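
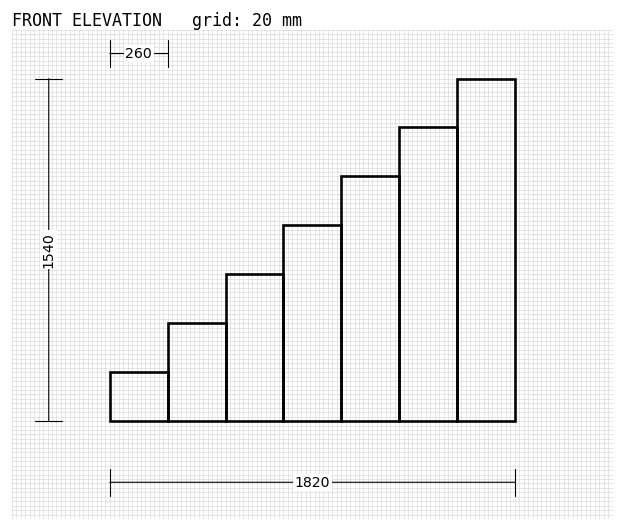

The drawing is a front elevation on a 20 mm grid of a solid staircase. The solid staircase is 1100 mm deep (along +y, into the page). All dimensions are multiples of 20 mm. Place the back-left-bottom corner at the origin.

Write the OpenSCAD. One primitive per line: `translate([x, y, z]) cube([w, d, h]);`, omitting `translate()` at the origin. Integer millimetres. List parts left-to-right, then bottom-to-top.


cube([260, 1100, 220]);
translate([260, 0, 0]) cube([260, 1100, 440]);
translate([520, 0, 0]) cube([260, 1100, 660]);
translate([780, 0, 0]) cube([260, 1100, 880]);
translate([1040, 0, 0]) cube([260, 1100, 1100]);
translate([1300, 0, 0]) cube([260, 1100, 1320]);
translate([1560, 0, 0]) cube([260, 1100, 1540]);


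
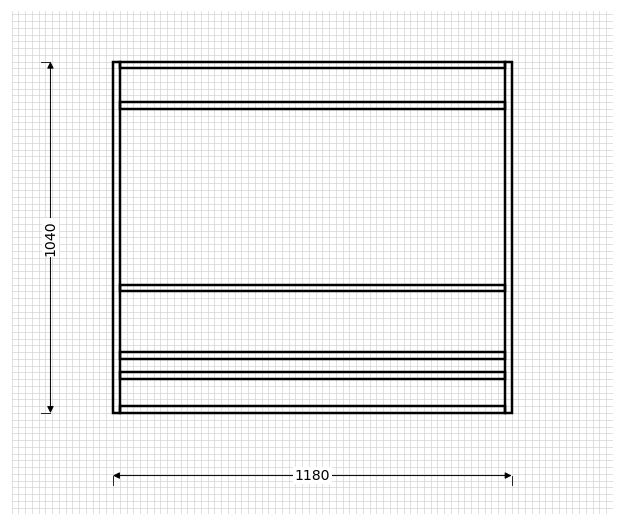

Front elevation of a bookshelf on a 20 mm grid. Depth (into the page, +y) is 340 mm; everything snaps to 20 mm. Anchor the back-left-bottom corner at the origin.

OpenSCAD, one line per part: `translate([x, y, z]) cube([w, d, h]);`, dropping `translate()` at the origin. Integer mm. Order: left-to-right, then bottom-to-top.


cube([20, 340, 1040]);
translate([20, 0, 0]) cube([1140, 340, 20]);
translate([20, 0, 100]) cube([1140, 340, 20]);
translate([20, 0, 160]) cube([1140, 340, 20]);
translate([20, 0, 360]) cube([1140, 340, 20]);
translate([20, 0, 900]) cube([1140, 340, 20]);
translate([20, 0, 1020]) cube([1140, 340, 20]);
translate([1160, 0, 0]) cube([20, 340, 1040]);


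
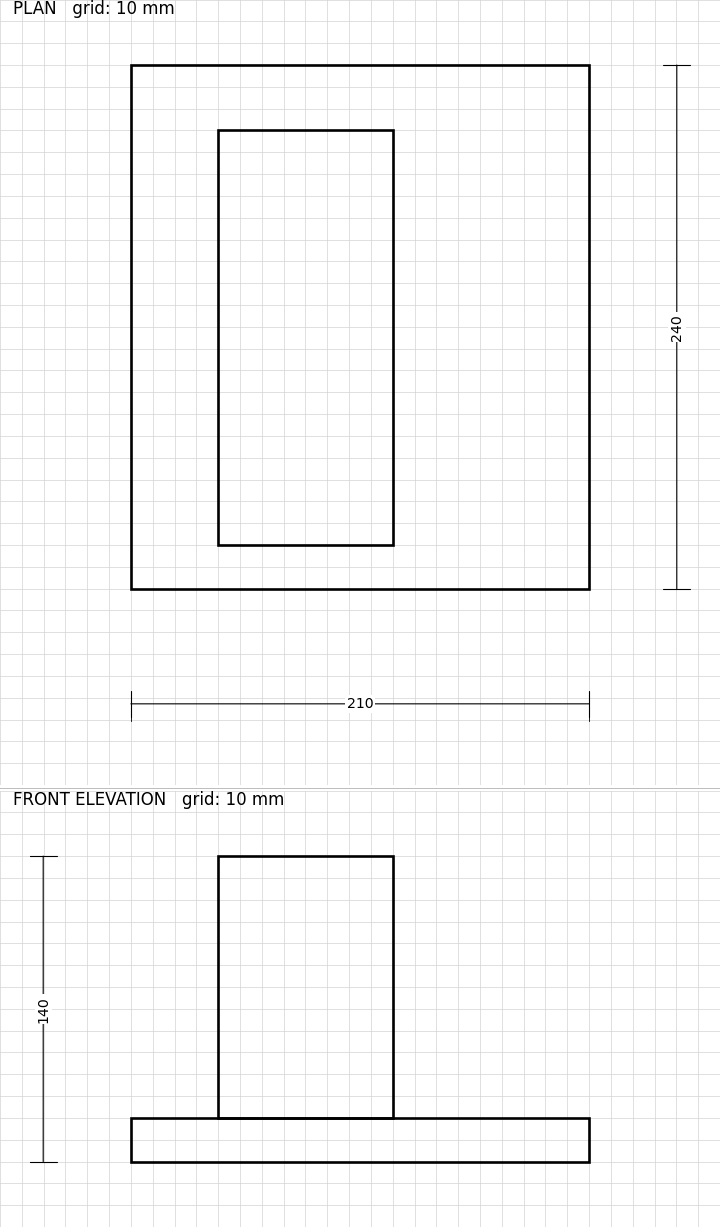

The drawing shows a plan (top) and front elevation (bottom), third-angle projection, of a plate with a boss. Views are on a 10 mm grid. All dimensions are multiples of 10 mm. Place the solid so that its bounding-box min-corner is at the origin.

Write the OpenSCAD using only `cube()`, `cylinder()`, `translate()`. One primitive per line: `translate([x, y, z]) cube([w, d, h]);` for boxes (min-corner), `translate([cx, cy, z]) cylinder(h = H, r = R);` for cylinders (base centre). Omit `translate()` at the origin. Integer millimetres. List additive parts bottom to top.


cube([210, 240, 20]);
translate([40, 20, 20]) cube([80, 190, 120]);


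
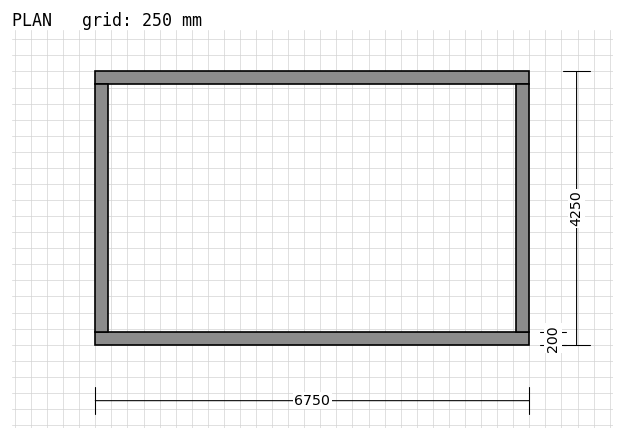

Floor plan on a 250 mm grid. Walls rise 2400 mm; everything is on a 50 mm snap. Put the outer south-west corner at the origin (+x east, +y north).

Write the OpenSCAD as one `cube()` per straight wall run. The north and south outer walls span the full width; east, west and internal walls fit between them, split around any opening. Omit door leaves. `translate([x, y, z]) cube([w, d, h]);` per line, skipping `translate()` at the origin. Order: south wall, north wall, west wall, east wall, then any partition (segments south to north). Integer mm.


cube([6750, 200, 2400]);
translate([0, 4050, 0]) cube([6750, 200, 2400]);
translate([0, 200, 0]) cube([200, 3850, 2400]);
translate([6550, 200, 0]) cube([200, 3850, 2400]);


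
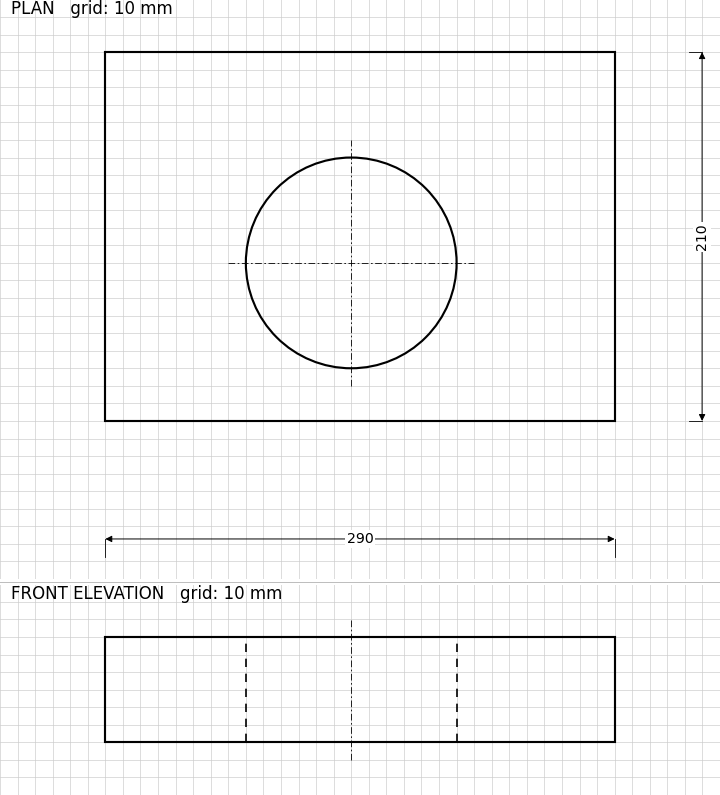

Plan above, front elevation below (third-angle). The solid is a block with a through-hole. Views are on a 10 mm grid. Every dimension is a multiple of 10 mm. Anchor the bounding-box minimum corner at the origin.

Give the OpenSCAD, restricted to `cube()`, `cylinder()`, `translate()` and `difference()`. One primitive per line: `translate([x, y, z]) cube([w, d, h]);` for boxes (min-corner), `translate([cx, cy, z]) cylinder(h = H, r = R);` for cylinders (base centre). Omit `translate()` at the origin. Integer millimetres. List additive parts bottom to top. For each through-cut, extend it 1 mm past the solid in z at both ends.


difference() {
  cube([290, 210, 60]);
  translate([140, 90, -1]) cylinder(h = 62, r = 60);
}


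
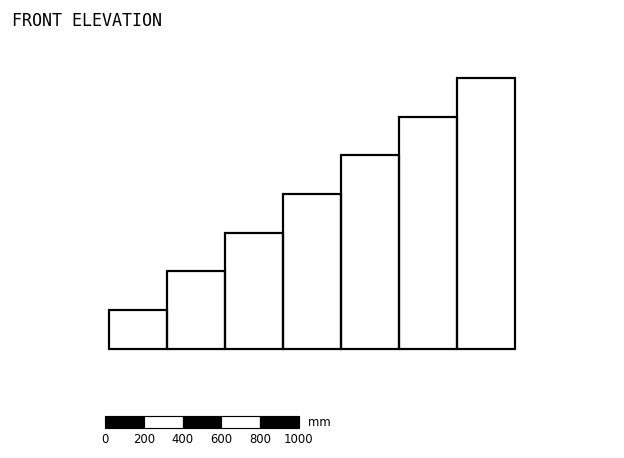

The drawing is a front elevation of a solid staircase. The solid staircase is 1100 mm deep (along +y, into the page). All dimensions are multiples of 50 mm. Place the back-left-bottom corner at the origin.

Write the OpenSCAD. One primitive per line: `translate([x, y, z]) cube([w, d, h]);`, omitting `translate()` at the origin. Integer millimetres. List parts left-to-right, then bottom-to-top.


cube([300, 1100, 200]);
translate([300, 0, 0]) cube([300, 1100, 400]);
translate([600, 0, 0]) cube([300, 1100, 600]);
translate([900, 0, 0]) cube([300, 1100, 800]);
translate([1200, 0, 0]) cube([300, 1100, 1000]);
translate([1500, 0, 0]) cube([300, 1100, 1200]);
translate([1800, 0, 0]) cube([300, 1100, 1400]);


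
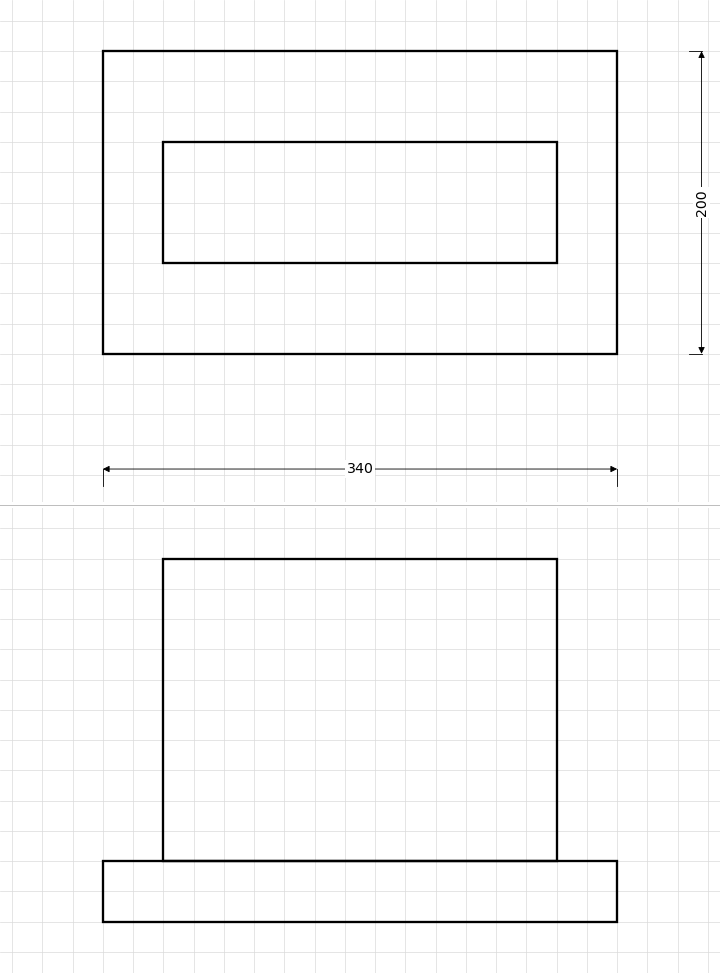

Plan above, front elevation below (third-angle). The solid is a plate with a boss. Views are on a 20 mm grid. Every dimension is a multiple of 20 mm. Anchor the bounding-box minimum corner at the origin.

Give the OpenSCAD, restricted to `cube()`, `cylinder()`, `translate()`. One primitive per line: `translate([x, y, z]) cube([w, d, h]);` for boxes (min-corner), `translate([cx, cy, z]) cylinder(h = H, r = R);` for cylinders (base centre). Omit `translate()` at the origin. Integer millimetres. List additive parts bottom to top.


cube([340, 200, 40]);
translate([40, 60, 40]) cube([260, 80, 200]);


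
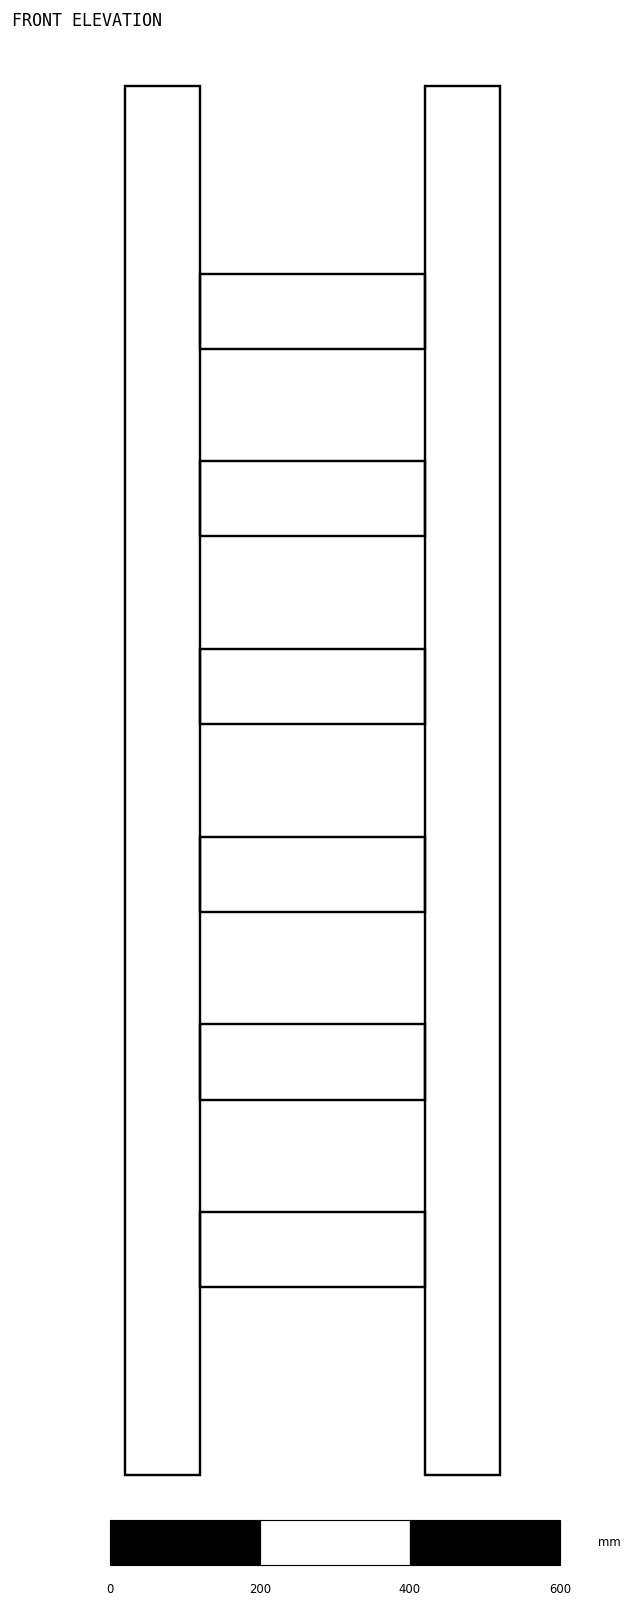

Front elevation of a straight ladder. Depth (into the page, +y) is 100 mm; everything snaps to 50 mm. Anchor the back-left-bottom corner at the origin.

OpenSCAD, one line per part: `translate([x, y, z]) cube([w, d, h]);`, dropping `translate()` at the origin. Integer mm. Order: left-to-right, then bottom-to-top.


cube([100, 100, 1850]);
translate([100, 0, 250]) cube([300, 100, 100]);
translate([100, 0, 500]) cube([300, 100, 100]);
translate([100, 0, 750]) cube([300, 100, 100]);
translate([100, 0, 1000]) cube([300, 100, 100]);
translate([100, 0, 1250]) cube([300, 100, 100]);
translate([100, 0, 1500]) cube([300, 100, 100]);
translate([400, 0, 0]) cube([100, 100, 1850]);


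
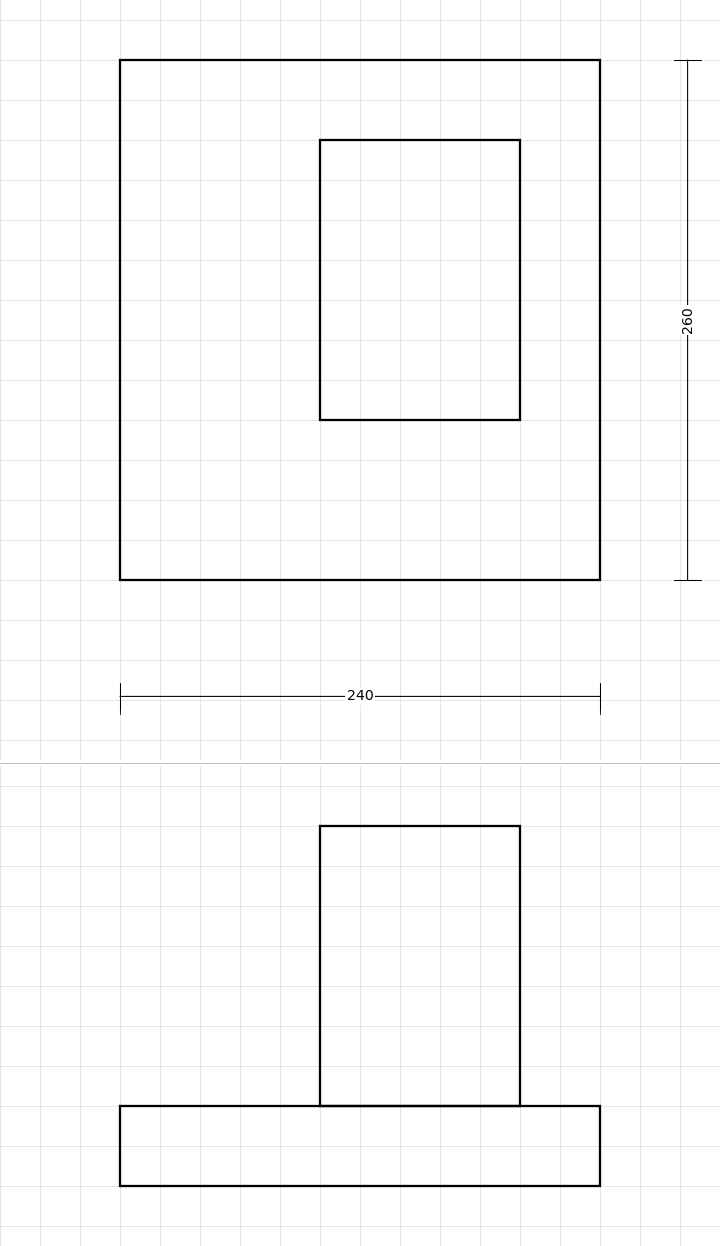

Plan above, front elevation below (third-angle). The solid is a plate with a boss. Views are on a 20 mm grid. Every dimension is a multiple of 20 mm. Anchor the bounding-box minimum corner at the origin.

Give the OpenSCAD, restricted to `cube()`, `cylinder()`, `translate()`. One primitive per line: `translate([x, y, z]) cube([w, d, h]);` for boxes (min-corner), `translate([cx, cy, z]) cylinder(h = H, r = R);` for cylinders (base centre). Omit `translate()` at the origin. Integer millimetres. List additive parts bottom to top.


cube([240, 260, 40]);
translate([100, 80, 40]) cube([100, 140, 140]);


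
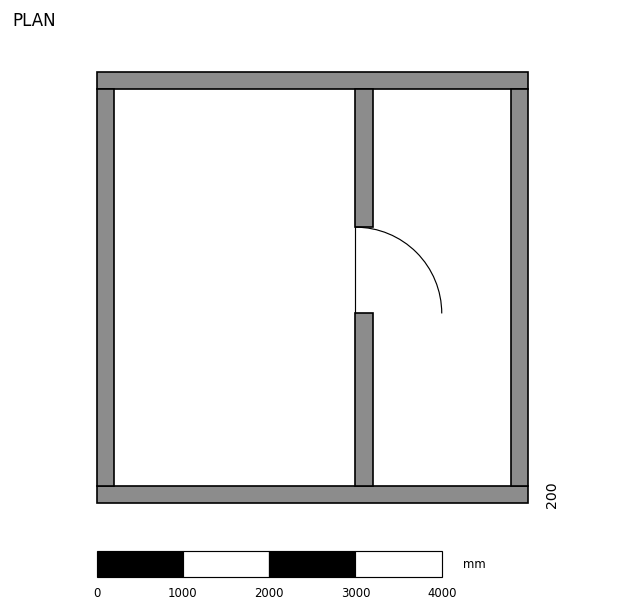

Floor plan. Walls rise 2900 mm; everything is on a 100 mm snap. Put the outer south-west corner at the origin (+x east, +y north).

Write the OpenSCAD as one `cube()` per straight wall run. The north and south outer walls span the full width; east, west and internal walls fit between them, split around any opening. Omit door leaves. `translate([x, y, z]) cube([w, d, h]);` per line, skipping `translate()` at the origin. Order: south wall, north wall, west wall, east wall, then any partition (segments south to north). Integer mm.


cube([5000, 200, 2900]);
translate([0, 4800, 0]) cube([5000, 200, 2900]);
translate([0, 200, 0]) cube([200, 4600, 2900]);
translate([4800, 200, 0]) cube([200, 4600, 2900]);
translate([3000, 200, 0]) cube([200, 2000, 2900]);
translate([3000, 3200, 0]) cube([200, 1600, 2900]);


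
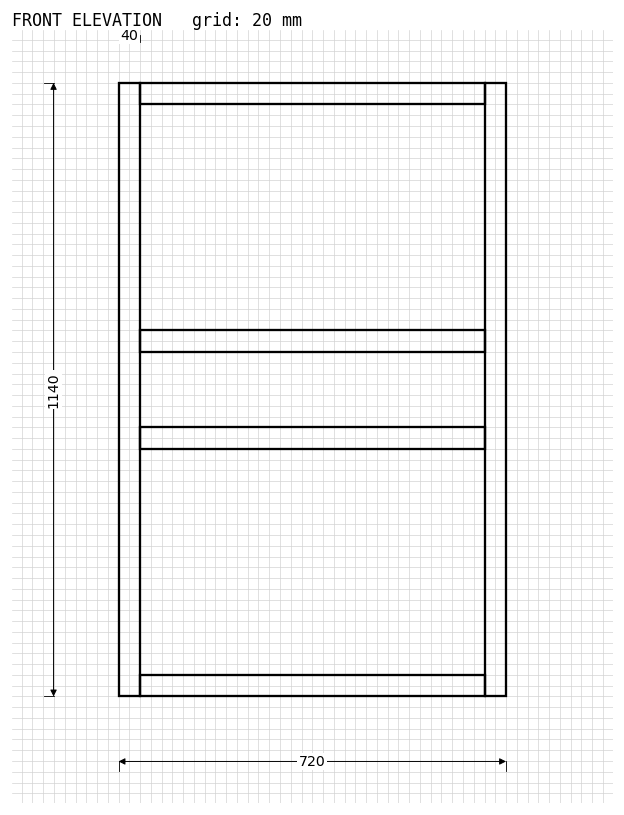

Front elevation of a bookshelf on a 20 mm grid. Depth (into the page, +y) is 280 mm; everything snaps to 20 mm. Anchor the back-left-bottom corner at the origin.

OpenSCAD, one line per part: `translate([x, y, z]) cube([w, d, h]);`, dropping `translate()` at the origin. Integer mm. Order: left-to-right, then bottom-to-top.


cube([40, 280, 1140]);
translate([40, 0, 0]) cube([640, 280, 40]);
translate([40, 0, 460]) cube([640, 280, 40]);
translate([40, 0, 640]) cube([640, 280, 40]);
translate([40, 0, 1100]) cube([640, 280, 40]);
translate([680, 0, 0]) cube([40, 280, 1140]);


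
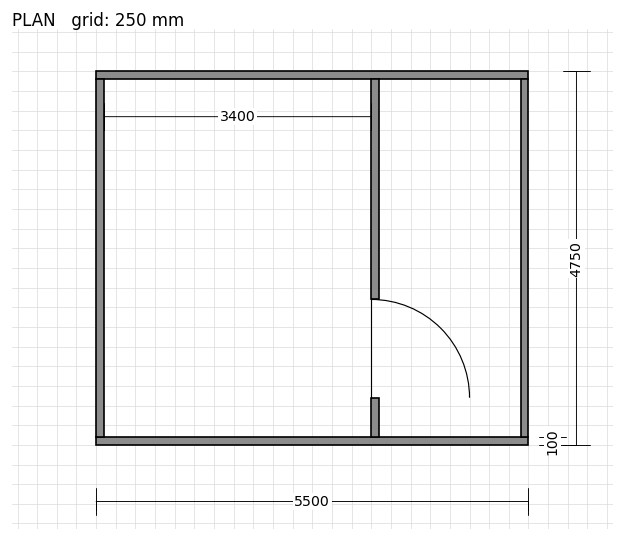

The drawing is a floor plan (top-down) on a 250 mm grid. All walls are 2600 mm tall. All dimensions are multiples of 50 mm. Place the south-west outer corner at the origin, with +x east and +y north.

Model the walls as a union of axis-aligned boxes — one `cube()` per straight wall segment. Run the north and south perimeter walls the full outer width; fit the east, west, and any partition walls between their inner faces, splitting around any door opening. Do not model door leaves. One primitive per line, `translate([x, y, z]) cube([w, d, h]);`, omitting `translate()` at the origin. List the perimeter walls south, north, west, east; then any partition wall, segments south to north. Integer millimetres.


cube([5500, 100, 2600]);
translate([0, 4650, 0]) cube([5500, 100, 2600]);
translate([0, 100, 0]) cube([100, 4550, 2600]);
translate([5400, 100, 0]) cube([100, 4550, 2600]);
translate([3500, 100, 0]) cube([100, 500, 2600]);
translate([3500, 1850, 0]) cube([100, 2800, 2600]);


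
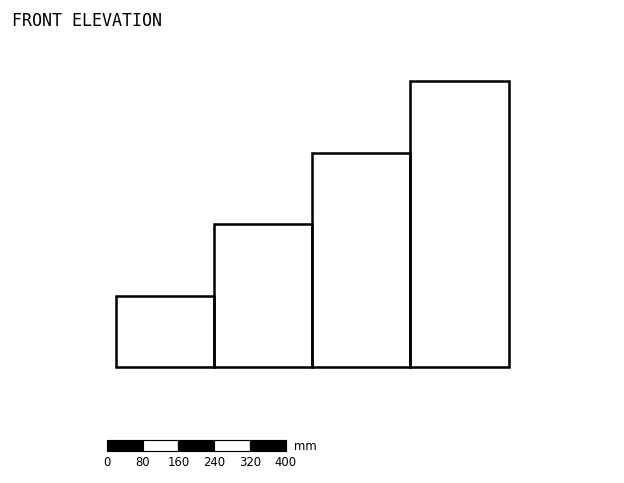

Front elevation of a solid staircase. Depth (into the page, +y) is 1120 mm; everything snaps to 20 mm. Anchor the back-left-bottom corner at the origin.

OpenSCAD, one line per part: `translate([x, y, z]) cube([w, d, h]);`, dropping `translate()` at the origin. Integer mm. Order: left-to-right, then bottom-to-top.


cube([220, 1120, 160]);
translate([220, 0, 0]) cube([220, 1120, 320]);
translate([440, 0, 0]) cube([220, 1120, 480]);
translate([660, 0, 0]) cube([220, 1120, 640]);


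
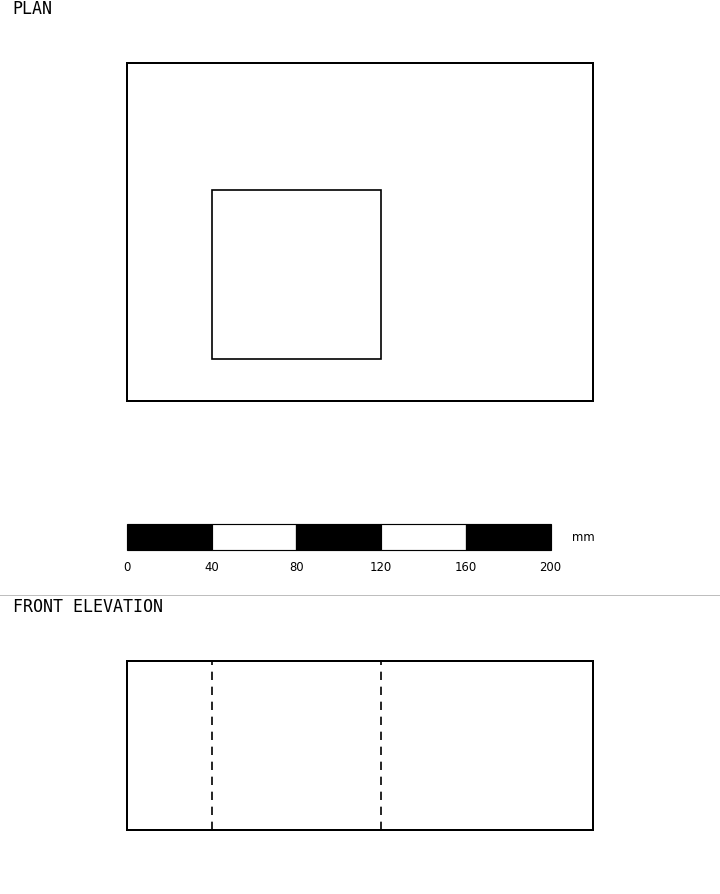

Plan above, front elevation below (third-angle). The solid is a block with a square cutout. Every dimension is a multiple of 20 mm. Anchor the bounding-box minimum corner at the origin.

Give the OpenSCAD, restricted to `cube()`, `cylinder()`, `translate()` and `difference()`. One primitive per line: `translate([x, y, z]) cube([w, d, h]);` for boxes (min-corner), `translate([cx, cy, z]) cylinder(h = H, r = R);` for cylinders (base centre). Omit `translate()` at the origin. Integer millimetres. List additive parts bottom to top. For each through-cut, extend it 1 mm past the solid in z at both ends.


difference() {
  cube([220, 160, 80]);
  translate([40, 20, -1]) cube([80, 80, 82]);
}


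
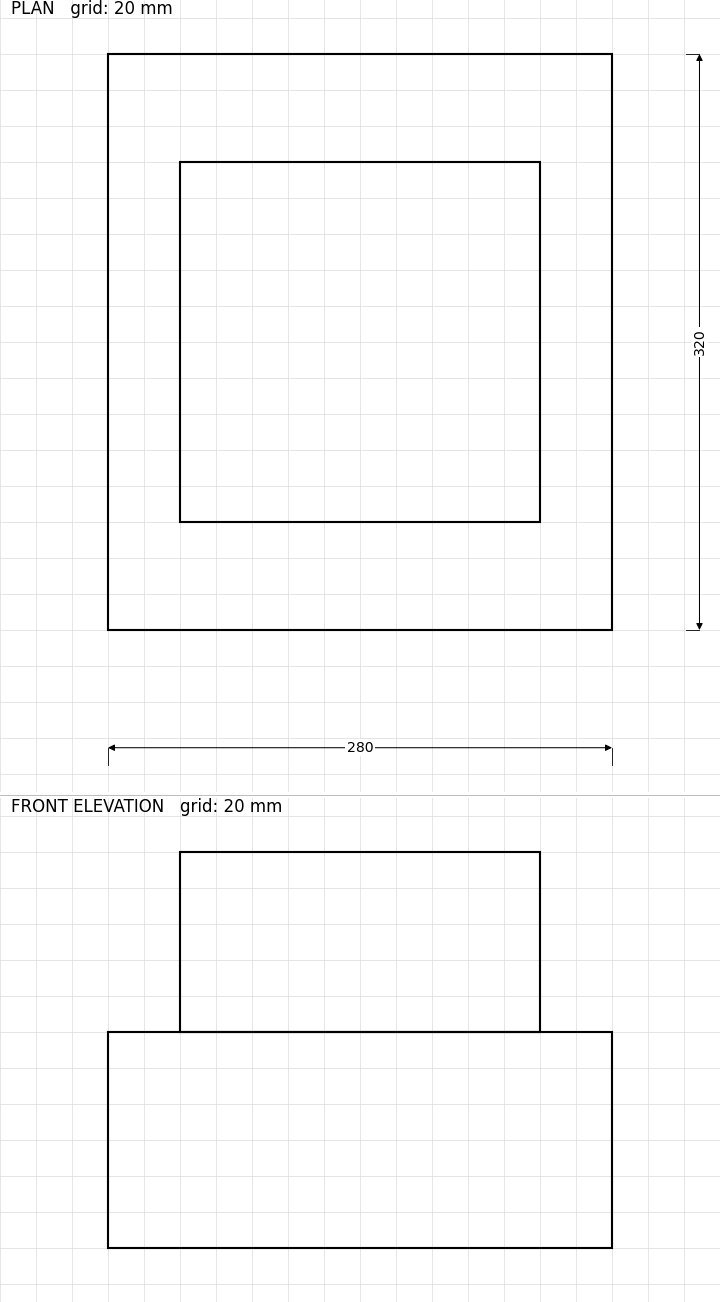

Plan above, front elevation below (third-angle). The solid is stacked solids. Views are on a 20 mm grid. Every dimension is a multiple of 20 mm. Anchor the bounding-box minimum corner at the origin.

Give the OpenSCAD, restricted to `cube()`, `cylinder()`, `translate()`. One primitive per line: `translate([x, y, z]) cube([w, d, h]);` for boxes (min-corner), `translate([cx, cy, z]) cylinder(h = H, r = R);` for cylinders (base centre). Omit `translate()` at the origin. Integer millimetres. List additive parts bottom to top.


cube([280, 320, 120]);
translate([40, 60, 120]) cube([200, 200, 100]);


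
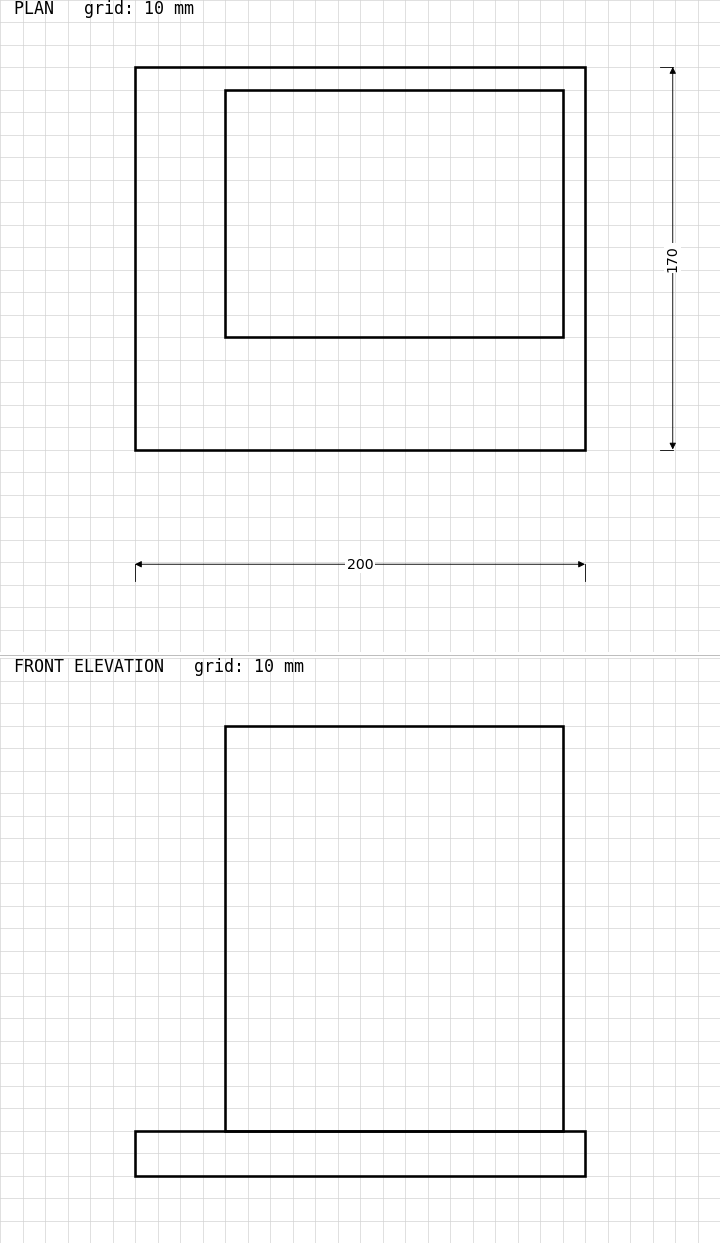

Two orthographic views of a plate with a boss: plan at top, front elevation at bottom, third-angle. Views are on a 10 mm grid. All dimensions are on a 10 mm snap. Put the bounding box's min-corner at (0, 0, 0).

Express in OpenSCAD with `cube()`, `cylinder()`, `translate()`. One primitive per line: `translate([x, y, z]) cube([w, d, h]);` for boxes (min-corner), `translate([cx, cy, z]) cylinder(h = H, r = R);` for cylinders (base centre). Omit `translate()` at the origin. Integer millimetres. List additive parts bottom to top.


cube([200, 170, 20]);
translate([40, 50, 20]) cube([150, 110, 180]);


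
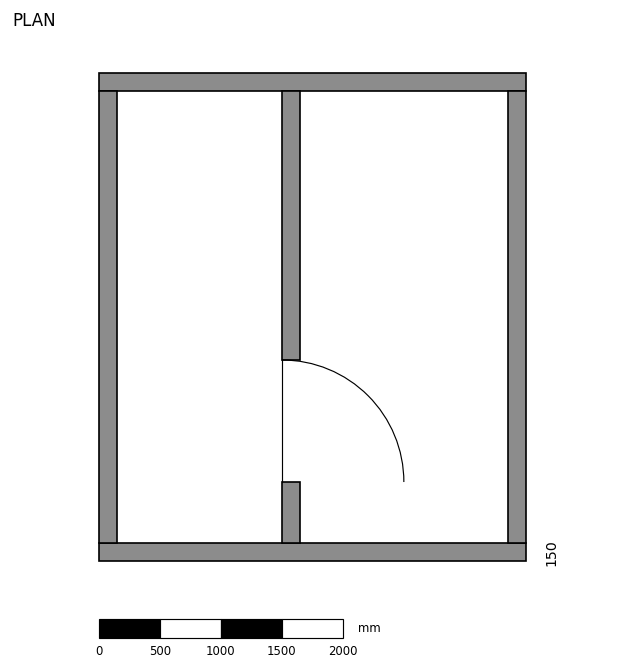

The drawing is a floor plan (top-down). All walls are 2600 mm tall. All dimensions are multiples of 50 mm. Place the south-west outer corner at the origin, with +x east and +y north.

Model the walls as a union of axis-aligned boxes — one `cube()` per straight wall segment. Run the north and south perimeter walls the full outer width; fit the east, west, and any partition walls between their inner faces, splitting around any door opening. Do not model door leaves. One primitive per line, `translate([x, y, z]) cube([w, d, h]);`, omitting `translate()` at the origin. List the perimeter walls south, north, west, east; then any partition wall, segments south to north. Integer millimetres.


cube([3500, 150, 2600]);
translate([0, 3850, 0]) cube([3500, 150, 2600]);
translate([0, 150, 0]) cube([150, 3700, 2600]);
translate([3350, 150, 0]) cube([150, 3700, 2600]);
translate([1500, 150, 0]) cube([150, 500, 2600]);
translate([1500, 1650, 0]) cube([150, 2200, 2600]);


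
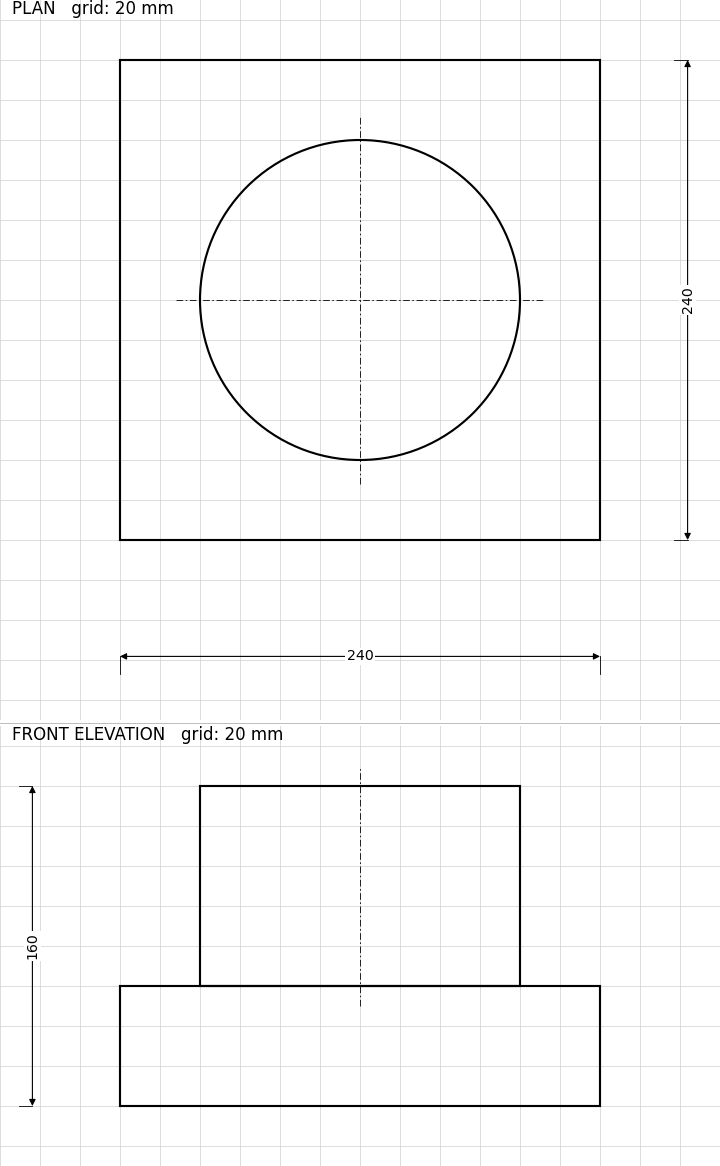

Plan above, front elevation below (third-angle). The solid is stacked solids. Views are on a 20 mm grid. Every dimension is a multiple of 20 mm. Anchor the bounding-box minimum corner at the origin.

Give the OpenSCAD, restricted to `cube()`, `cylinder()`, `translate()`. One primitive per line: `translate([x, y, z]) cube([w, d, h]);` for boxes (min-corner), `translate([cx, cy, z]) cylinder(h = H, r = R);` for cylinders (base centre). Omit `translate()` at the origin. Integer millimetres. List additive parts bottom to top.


cube([240, 240, 60]);
translate([120, 120, 60]) cylinder(h = 100, r = 80);


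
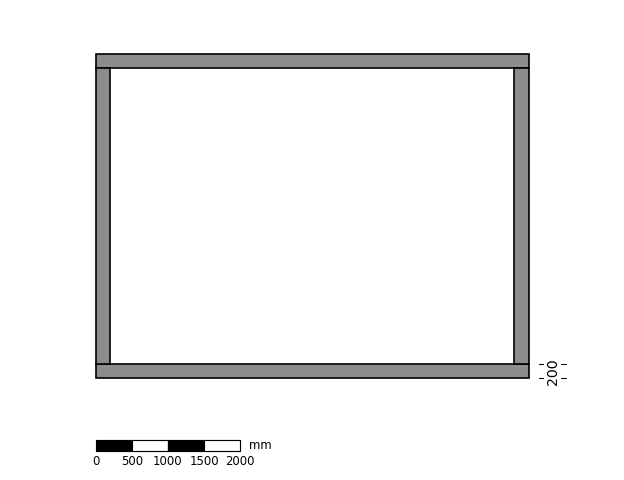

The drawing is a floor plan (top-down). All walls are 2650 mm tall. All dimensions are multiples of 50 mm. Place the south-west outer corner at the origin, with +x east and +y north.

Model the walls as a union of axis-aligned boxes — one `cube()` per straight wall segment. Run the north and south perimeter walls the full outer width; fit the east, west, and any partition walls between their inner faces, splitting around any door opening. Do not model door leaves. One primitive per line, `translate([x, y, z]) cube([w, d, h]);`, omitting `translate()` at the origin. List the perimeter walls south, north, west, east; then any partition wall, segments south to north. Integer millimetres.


cube([6000, 200, 2650]);
translate([0, 4300, 0]) cube([6000, 200, 2650]);
translate([0, 200, 0]) cube([200, 4100, 2650]);
translate([5800, 200, 0]) cube([200, 4100, 2650]);


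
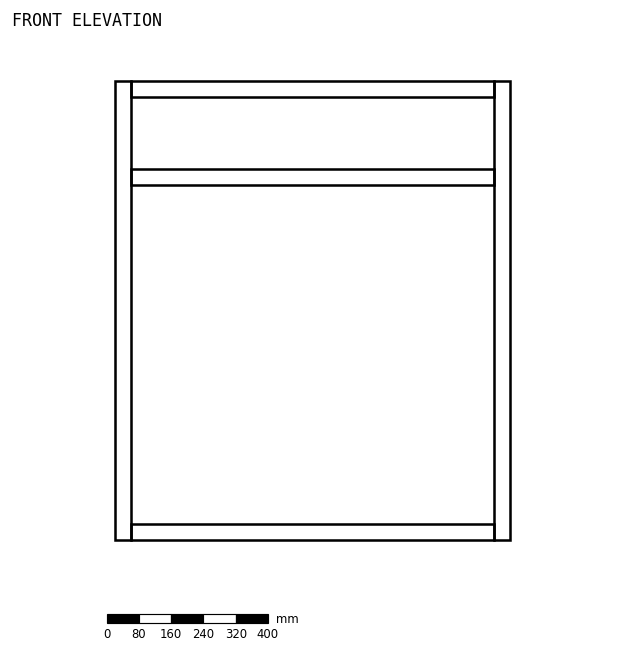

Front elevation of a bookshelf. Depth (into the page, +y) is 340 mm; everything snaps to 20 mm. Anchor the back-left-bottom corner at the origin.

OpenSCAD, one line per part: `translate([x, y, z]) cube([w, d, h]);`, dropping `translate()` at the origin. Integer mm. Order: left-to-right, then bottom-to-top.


cube([40, 340, 1140]);
translate([40, 0, 0]) cube([900, 340, 40]);
translate([40, 0, 880]) cube([900, 340, 40]);
translate([40, 0, 1100]) cube([900, 340, 40]);
translate([940, 0, 0]) cube([40, 340, 1140]);


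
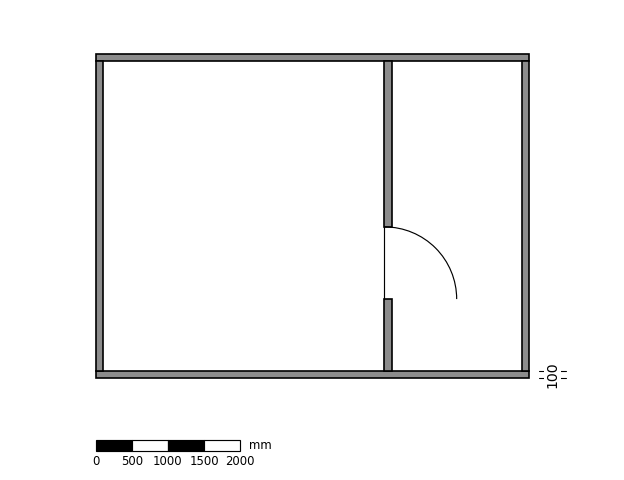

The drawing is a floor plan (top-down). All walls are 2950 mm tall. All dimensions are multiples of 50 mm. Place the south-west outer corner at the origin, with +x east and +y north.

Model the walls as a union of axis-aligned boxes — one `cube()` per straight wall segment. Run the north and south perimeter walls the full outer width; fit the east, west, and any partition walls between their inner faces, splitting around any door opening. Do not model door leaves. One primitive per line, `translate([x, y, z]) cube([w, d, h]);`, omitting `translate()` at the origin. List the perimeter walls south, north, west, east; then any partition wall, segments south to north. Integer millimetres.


cube([6000, 100, 2950]);
translate([0, 4400, 0]) cube([6000, 100, 2950]);
translate([0, 100, 0]) cube([100, 4300, 2950]);
translate([5900, 100, 0]) cube([100, 4300, 2950]);
translate([4000, 100, 0]) cube([100, 1000, 2950]);
translate([4000, 2100, 0]) cube([100, 2300, 2950]);


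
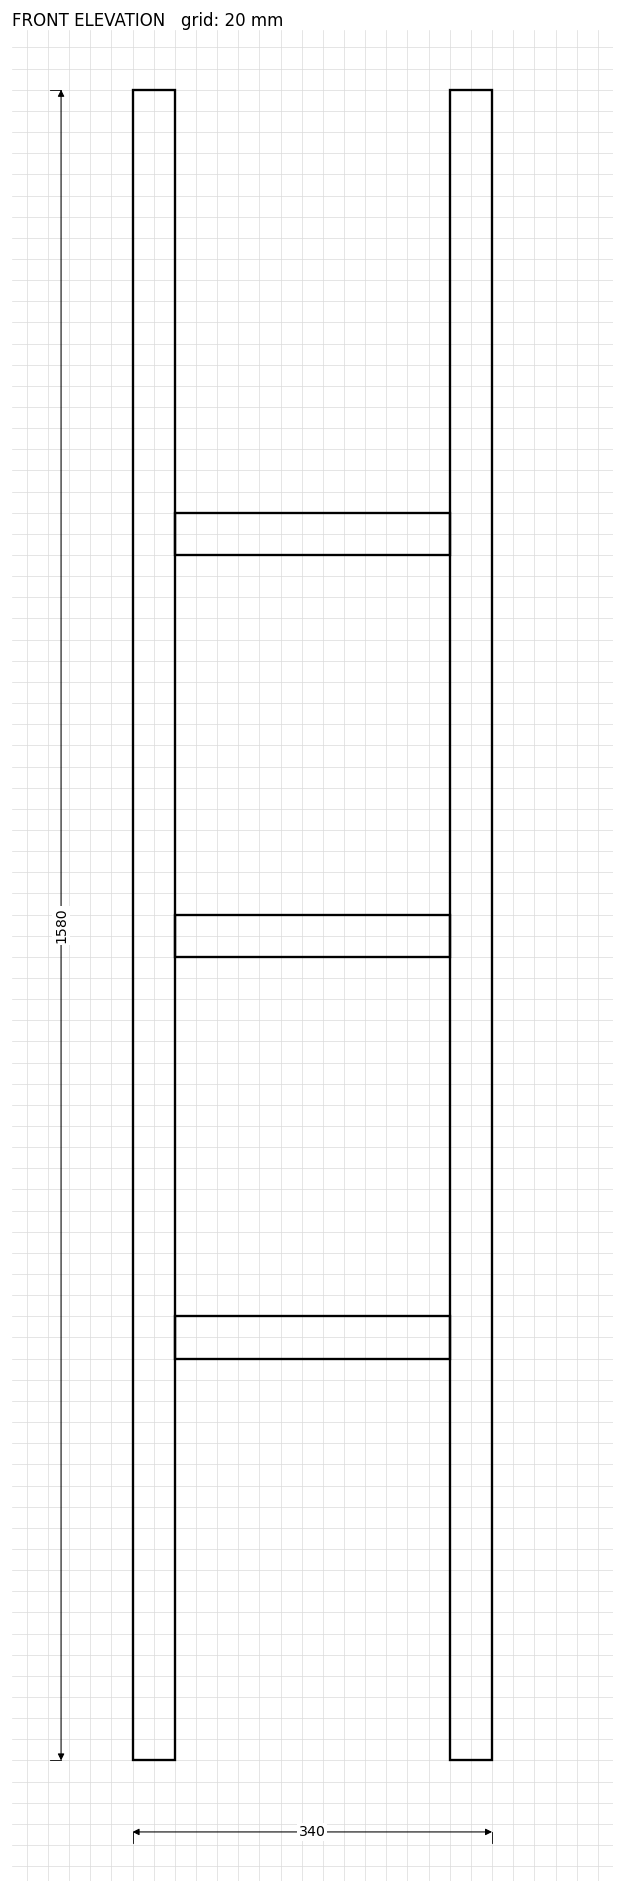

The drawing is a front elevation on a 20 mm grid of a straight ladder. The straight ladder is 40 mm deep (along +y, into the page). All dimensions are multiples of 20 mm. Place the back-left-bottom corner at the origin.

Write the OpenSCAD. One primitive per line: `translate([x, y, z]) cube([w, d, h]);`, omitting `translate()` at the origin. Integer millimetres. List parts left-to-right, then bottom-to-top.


cube([40, 40, 1580]);
translate([40, 0, 380]) cube([260, 40, 40]);
translate([40, 0, 760]) cube([260, 40, 40]);
translate([40, 0, 1140]) cube([260, 40, 40]);
translate([300, 0, 0]) cube([40, 40, 1580]);


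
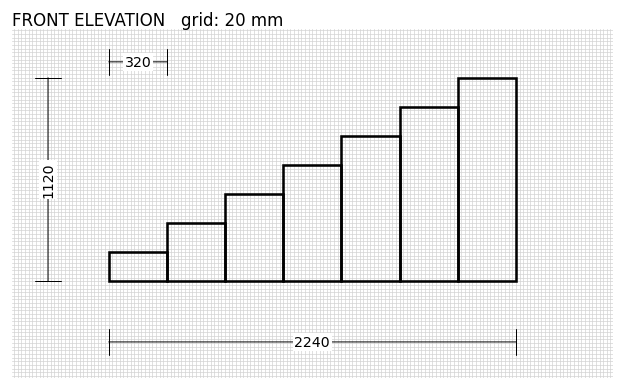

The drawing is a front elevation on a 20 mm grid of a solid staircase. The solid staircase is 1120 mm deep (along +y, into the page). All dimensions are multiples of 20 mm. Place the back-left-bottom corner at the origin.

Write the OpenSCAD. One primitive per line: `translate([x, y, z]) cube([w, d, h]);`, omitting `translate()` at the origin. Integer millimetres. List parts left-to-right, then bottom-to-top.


cube([320, 1120, 160]);
translate([320, 0, 0]) cube([320, 1120, 320]);
translate([640, 0, 0]) cube([320, 1120, 480]);
translate([960, 0, 0]) cube([320, 1120, 640]);
translate([1280, 0, 0]) cube([320, 1120, 800]);
translate([1600, 0, 0]) cube([320, 1120, 960]);
translate([1920, 0, 0]) cube([320, 1120, 1120]);


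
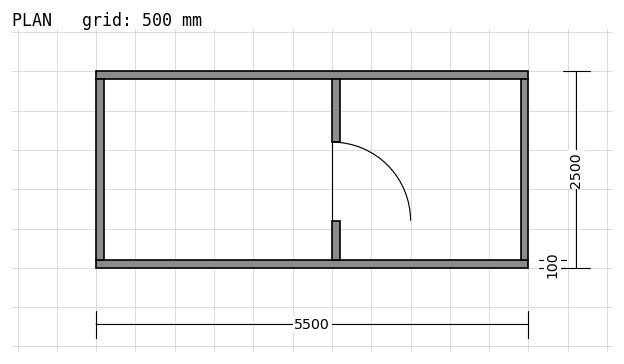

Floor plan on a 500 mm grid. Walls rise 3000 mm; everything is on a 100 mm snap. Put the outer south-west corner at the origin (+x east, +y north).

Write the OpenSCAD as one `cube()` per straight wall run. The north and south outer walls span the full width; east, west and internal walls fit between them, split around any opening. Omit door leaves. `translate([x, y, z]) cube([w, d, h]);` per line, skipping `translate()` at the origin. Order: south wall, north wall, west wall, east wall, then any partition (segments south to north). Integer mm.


cube([5500, 100, 3000]);
translate([0, 2400, 0]) cube([5500, 100, 3000]);
translate([0, 100, 0]) cube([100, 2300, 3000]);
translate([5400, 100, 0]) cube([100, 2300, 3000]);
translate([3000, 100, 0]) cube([100, 500, 3000]);
translate([3000, 1600, 0]) cube([100, 800, 3000]);


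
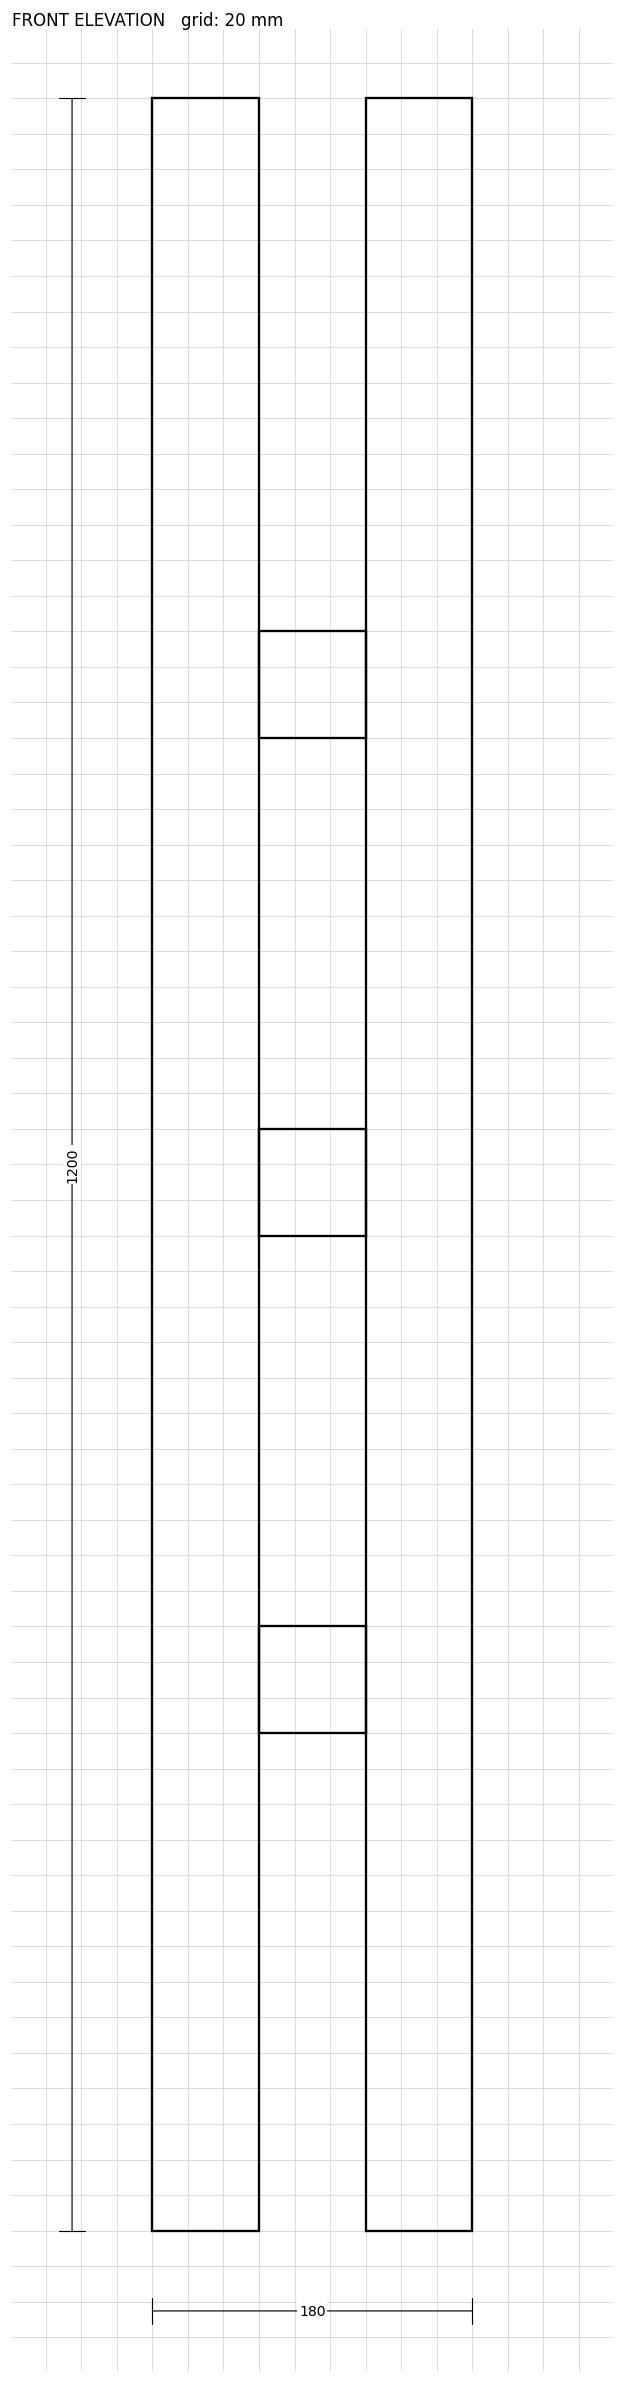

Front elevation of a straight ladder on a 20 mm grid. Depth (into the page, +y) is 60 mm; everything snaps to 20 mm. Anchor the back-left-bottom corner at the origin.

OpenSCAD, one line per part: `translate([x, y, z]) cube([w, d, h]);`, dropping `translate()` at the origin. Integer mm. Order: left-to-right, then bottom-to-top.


cube([60, 60, 1200]);
translate([60, 0, 280]) cube([60, 60, 60]);
translate([60, 0, 560]) cube([60, 60, 60]);
translate([60, 0, 840]) cube([60, 60, 60]);
translate([120, 0, 0]) cube([60, 60, 1200]);


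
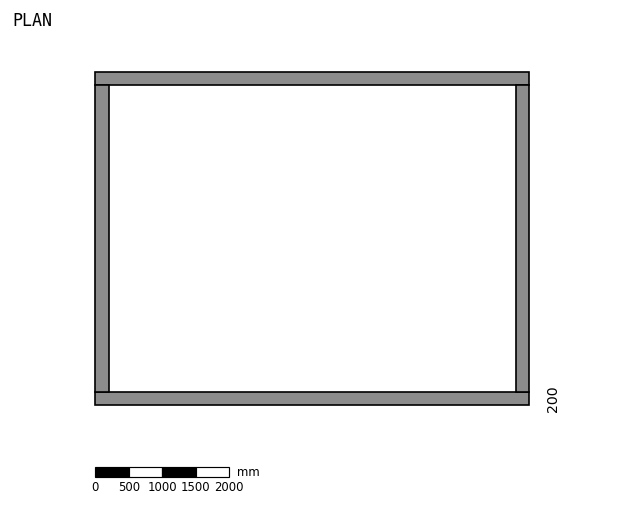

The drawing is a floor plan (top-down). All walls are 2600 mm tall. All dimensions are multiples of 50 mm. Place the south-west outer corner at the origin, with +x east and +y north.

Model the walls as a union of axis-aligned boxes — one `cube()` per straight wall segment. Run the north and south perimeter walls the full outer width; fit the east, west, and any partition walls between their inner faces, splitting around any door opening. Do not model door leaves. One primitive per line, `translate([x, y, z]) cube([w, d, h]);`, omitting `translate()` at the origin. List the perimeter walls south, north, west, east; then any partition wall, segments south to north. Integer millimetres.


cube([6500, 200, 2600]);
translate([0, 4800, 0]) cube([6500, 200, 2600]);
translate([0, 200, 0]) cube([200, 4600, 2600]);
translate([6300, 200, 0]) cube([200, 4600, 2600]);


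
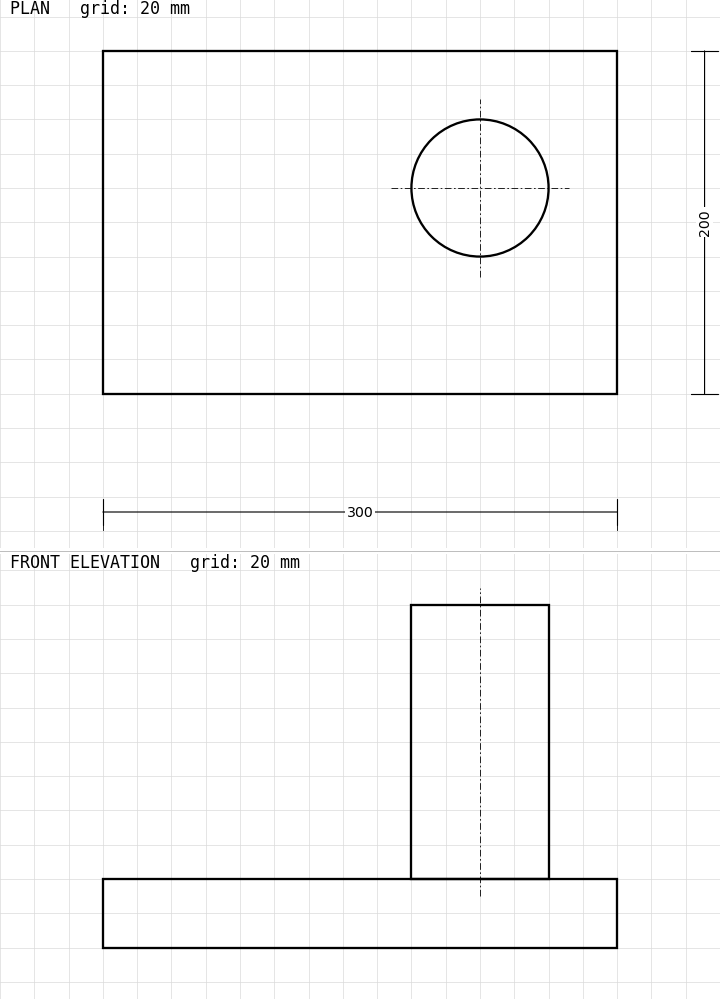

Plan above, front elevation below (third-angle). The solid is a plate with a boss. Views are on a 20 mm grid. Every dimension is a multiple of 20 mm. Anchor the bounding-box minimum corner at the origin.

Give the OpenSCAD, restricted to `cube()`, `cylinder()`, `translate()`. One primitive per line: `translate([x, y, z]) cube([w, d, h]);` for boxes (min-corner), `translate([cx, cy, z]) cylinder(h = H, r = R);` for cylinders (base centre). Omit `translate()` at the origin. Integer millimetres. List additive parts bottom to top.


cube([300, 200, 40]);
translate([220, 120, 40]) cylinder(h = 160, r = 40);


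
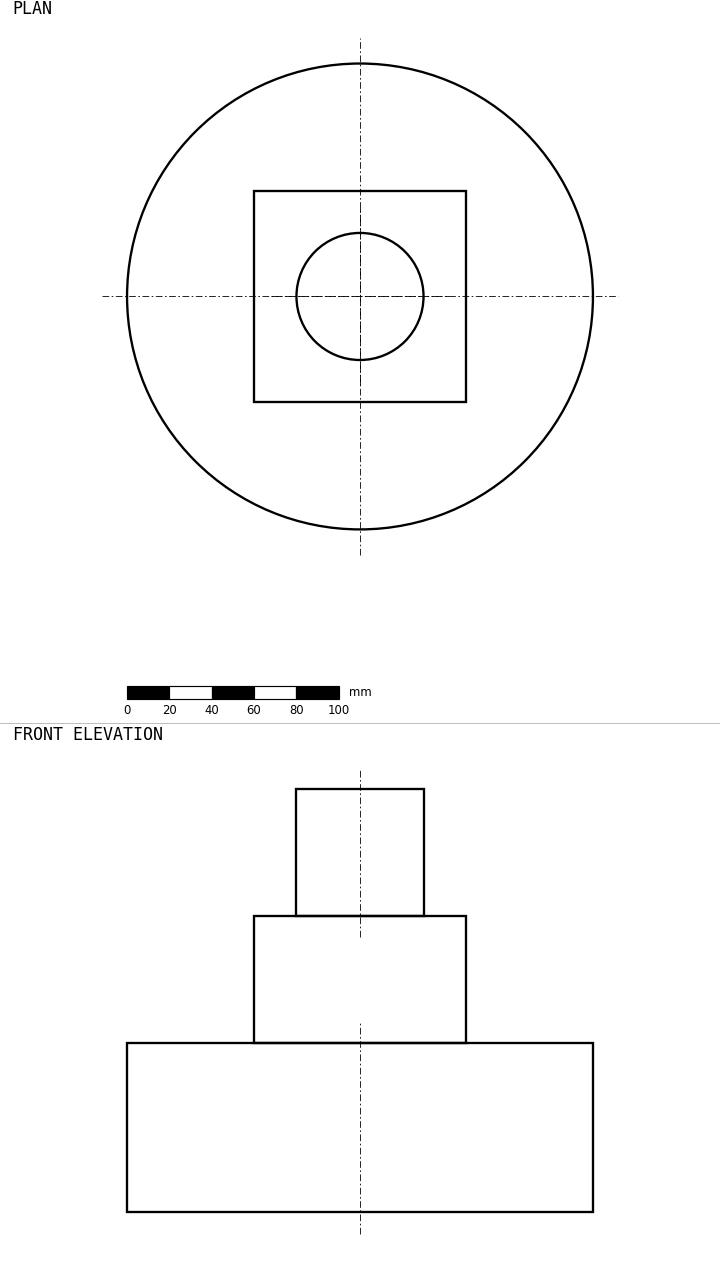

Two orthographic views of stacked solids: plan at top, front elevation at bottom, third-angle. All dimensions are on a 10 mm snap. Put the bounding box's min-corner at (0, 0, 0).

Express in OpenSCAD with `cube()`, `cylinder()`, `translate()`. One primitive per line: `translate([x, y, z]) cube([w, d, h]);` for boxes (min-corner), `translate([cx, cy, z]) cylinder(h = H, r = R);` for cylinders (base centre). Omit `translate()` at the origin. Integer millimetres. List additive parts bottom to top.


translate([110, 110, 0]) cylinder(h = 80, r = 110);
translate([60, 60, 80]) cube([100, 100, 60]);
translate([110, 110, 140]) cylinder(h = 60, r = 30);


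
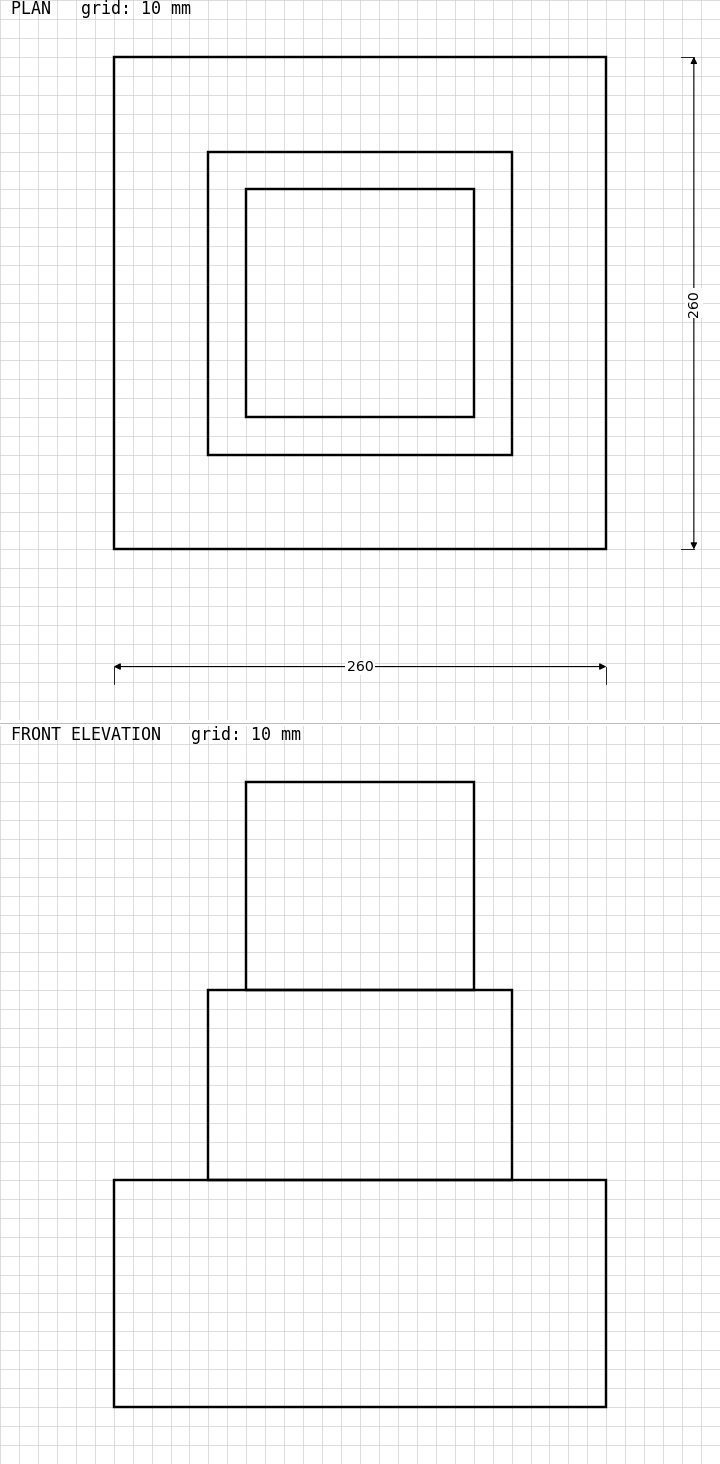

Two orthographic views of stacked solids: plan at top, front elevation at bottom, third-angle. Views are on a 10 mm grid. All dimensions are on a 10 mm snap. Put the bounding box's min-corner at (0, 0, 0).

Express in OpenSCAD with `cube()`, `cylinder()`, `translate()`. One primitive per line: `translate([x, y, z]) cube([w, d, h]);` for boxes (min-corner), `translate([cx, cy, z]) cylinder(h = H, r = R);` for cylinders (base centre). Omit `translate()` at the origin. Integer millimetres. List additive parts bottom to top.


cube([260, 260, 120]);
translate([50, 50, 120]) cube([160, 160, 100]);
translate([70, 70, 220]) cube([120, 120, 110]);


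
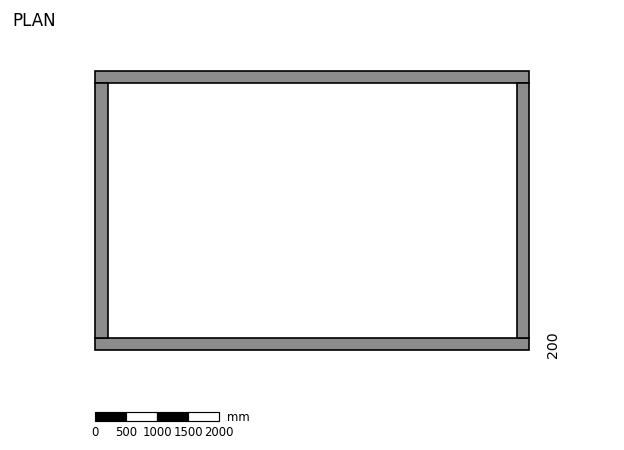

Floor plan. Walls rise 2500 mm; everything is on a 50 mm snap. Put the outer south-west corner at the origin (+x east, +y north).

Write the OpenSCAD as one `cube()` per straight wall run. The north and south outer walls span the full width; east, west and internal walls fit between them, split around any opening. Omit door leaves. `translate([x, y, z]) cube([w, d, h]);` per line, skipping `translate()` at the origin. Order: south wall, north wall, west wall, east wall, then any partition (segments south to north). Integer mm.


cube([7000, 200, 2500]);
translate([0, 4300, 0]) cube([7000, 200, 2500]);
translate([0, 200, 0]) cube([200, 4100, 2500]);
translate([6800, 200, 0]) cube([200, 4100, 2500]);


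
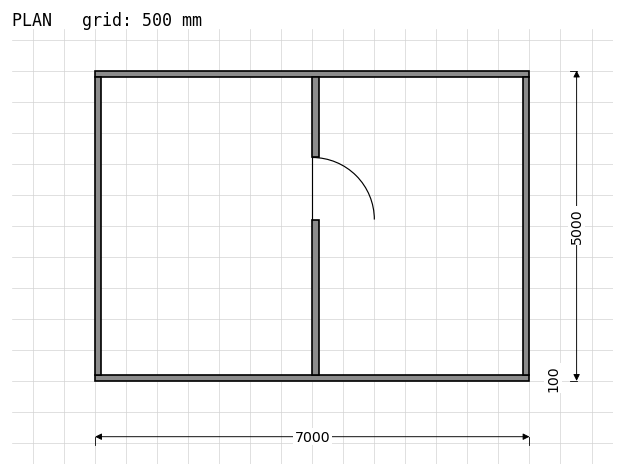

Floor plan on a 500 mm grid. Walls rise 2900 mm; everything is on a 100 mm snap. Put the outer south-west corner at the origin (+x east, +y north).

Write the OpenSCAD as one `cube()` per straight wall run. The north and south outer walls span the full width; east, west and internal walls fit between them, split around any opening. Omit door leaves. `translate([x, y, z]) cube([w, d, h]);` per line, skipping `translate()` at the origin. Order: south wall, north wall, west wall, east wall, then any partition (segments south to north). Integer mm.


cube([7000, 100, 2900]);
translate([0, 4900, 0]) cube([7000, 100, 2900]);
translate([0, 100, 0]) cube([100, 4800, 2900]);
translate([6900, 100, 0]) cube([100, 4800, 2900]);
translate([3500, 100, 0]) cube([100, 2500, 2900]);
translate([3500, 3600, 0]) cube([100, 1300, 2900]);


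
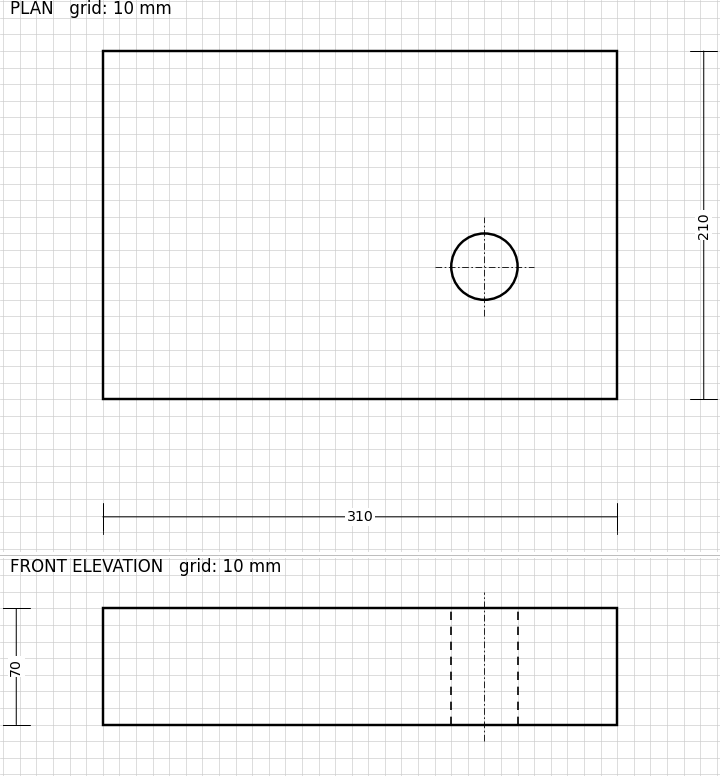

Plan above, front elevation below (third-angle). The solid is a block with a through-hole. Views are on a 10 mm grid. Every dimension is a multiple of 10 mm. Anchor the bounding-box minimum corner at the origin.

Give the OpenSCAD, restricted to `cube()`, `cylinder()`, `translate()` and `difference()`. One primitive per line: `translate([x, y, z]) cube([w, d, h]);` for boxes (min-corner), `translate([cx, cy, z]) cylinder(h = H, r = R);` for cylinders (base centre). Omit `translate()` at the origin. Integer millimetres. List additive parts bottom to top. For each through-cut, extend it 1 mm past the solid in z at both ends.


difference() {
  cube([310, 210, 70]);
  translate([230, 80, -1]) cylinder(h = 72, r = 20);
}


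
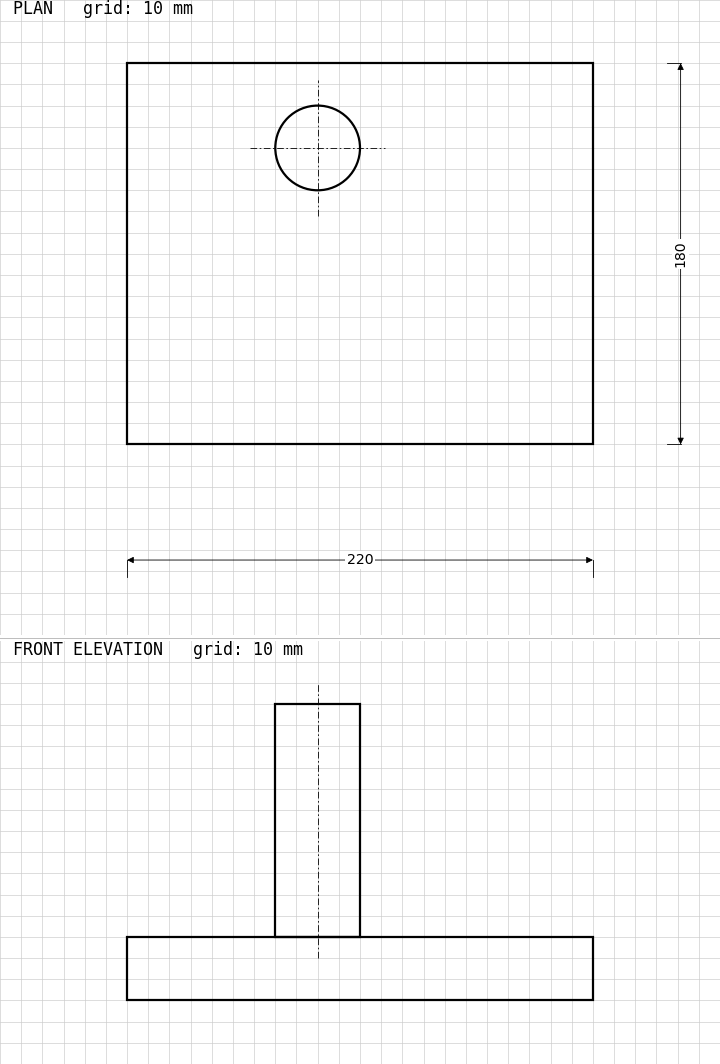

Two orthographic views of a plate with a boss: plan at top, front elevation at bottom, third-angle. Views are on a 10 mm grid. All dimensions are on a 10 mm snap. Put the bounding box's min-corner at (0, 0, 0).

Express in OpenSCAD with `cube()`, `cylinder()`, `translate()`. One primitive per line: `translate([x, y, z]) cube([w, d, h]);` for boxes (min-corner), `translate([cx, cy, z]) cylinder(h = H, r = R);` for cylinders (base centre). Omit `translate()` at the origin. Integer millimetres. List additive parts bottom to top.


cube([220, 180, 30]);
translate([90, 140, 30]) cylinder(h = 110, r = 20);


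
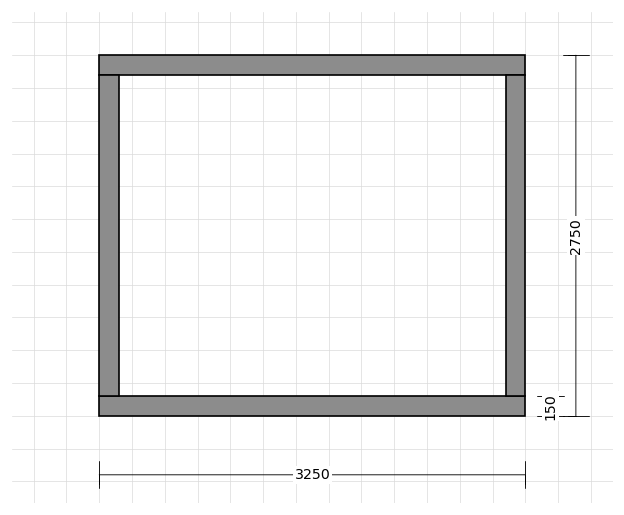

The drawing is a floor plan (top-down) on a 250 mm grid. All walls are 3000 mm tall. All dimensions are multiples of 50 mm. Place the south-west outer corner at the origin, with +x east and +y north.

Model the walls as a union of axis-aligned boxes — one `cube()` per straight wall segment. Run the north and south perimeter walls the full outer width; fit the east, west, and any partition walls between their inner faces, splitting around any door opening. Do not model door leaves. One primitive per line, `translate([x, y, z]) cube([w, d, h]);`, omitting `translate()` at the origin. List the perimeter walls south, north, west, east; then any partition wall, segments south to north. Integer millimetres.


cube([3250, 150, 3000]);
translate([0, 2600, 0]) cube([3250, 150, 3000]);
translate([0, 150, 0]) cube([150, 2450, 3000]);
translate([3100, 150, 0]) cube([150, 2450, 3000]);


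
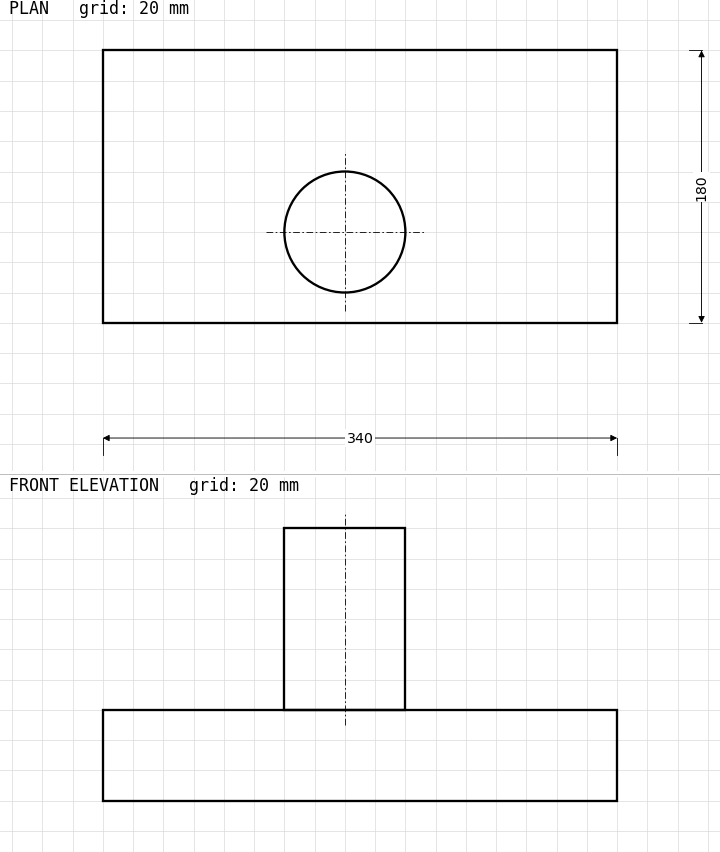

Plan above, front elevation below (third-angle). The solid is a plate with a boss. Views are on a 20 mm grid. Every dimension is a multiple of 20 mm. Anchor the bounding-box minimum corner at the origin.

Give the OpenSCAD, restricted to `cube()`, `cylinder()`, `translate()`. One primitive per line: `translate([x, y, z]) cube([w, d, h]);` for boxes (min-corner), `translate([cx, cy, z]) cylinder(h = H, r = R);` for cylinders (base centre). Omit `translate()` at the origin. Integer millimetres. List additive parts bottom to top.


cube([340, 180, 60]);
translate([160, 60, 60]) cylinder(h = 120, r = 40);


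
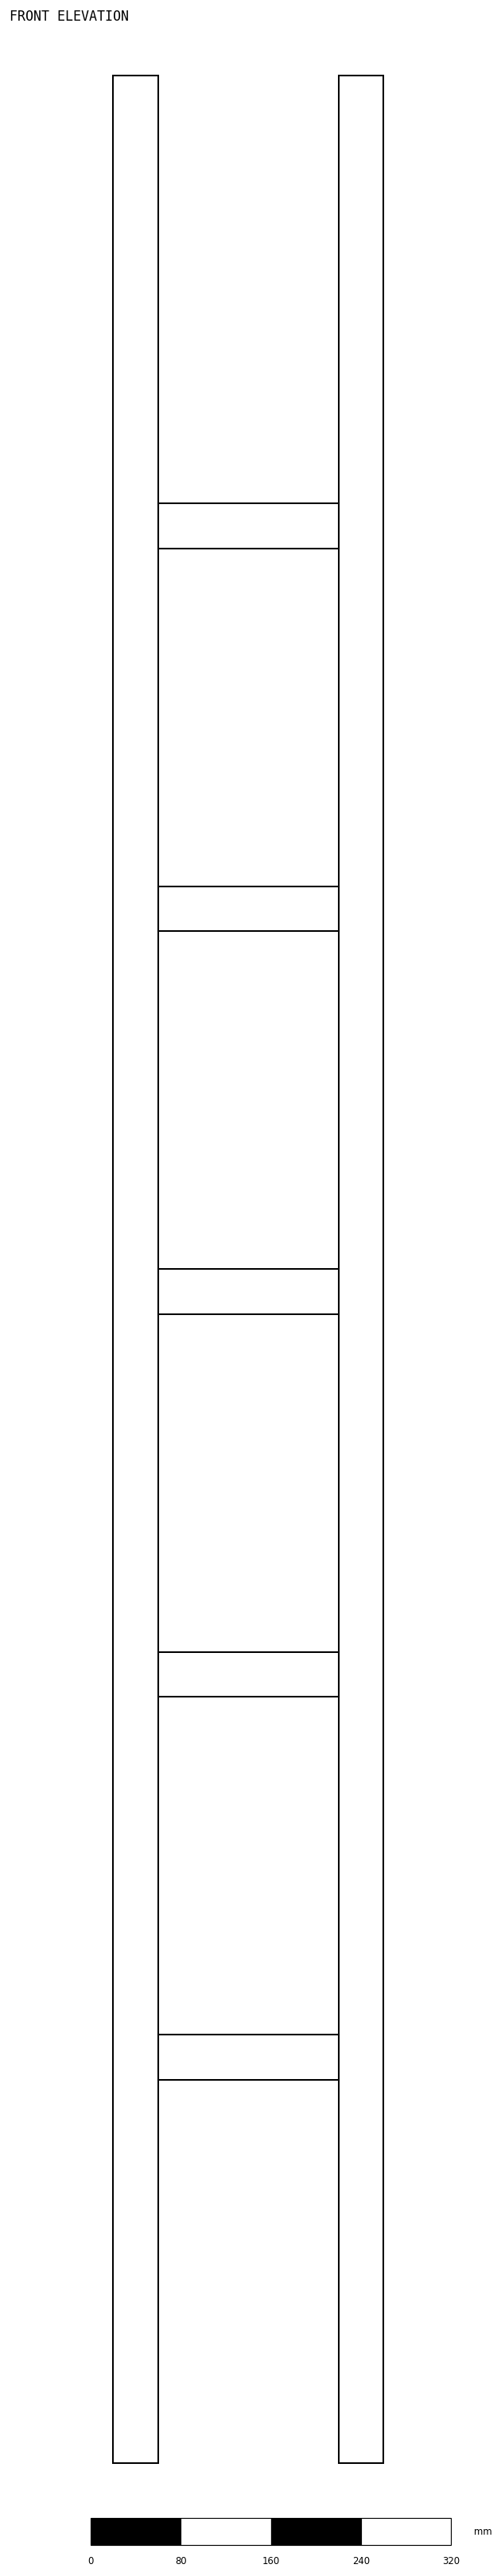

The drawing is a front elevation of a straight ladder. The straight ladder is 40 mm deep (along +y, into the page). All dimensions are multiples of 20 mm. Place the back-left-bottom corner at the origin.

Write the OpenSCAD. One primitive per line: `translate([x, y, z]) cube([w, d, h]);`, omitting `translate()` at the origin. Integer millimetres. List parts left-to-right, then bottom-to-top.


cube([40, 40, 2120]);
translate([40, 0, 340]) cube([160, 40, 40]);
translate([40, 0, 680]) cube([160, 40, 40]);
translate([40, 0, 1020]) cube([160, 40, 40]);
translate([40, 0, 1360]) cube([160, 40, 40]);
translate([40, 0, 1700]) cube([160, 40, 40]);
translate([200, 0, 0]) cube([40, 40, 2120]);
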